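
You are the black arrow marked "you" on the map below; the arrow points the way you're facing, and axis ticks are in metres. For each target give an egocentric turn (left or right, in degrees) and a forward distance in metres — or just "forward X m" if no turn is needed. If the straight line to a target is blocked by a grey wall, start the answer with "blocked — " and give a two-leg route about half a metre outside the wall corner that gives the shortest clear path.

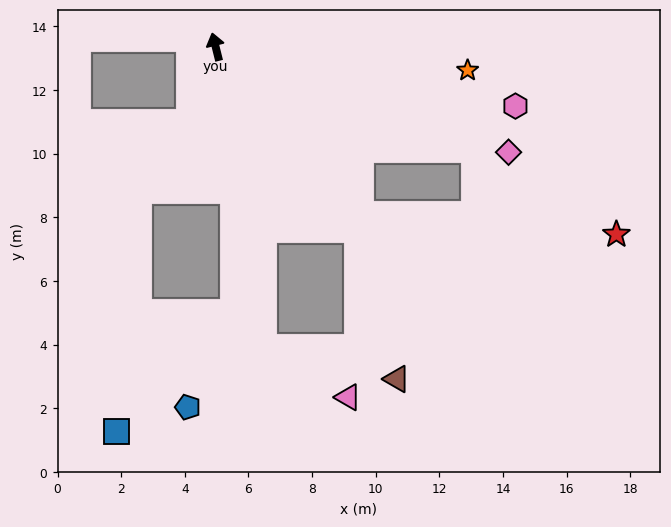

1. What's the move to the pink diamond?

turn right 124°, forward 9.8 m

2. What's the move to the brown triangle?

blocked — turn right 156°, forward 7.3 m, then turn right 23°, forward 4.9 m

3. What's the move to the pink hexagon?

turn right 115°, forward 9.6 m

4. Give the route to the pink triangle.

blocked — turn left 175°, forward 9.6 m, then turn left 51°, forward 3.1 m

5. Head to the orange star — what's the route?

turn right 109°, forward 8.0 m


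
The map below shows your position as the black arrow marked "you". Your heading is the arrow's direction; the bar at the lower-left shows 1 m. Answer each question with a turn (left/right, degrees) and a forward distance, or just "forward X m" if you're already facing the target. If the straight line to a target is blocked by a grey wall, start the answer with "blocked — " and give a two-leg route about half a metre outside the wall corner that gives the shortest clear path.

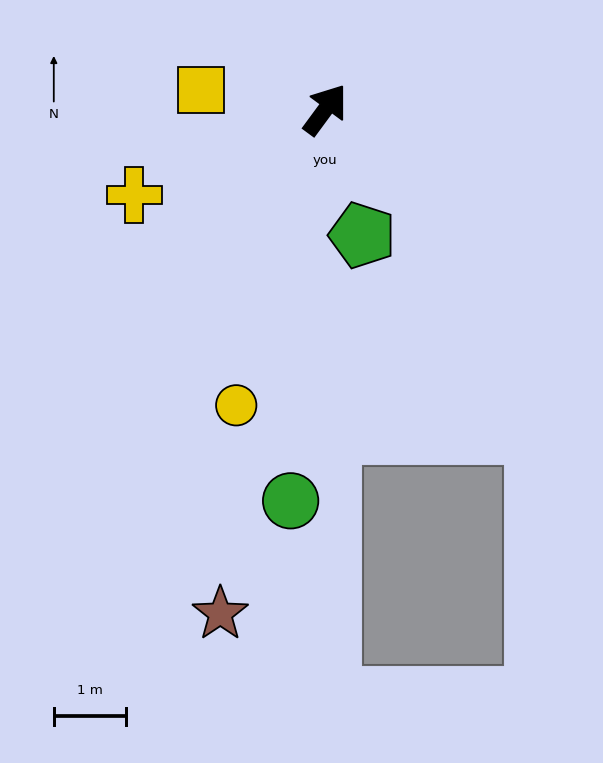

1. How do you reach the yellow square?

turn left 117°, forward 1.8 m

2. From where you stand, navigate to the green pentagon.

turn right 127°, forward 1.8 m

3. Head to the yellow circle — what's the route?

turn right 160°, forward 4.3 m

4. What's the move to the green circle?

turn right 149°, forward 5.5 m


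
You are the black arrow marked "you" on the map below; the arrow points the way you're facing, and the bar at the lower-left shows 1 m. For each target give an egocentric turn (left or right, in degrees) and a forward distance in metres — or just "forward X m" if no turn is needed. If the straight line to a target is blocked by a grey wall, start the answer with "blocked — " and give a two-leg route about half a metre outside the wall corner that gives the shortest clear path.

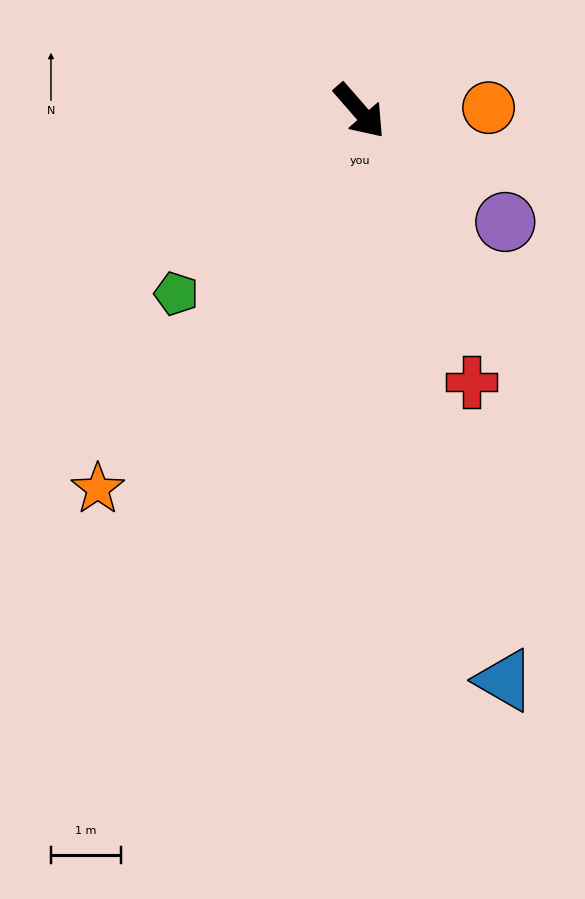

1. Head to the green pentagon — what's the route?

turn right 86°, forward 3.7 m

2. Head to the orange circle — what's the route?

turn left 50°, forward 1.8 m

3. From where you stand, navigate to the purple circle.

turn left 12°, forward 2.6 m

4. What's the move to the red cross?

turn right 19°, forward 4.2 m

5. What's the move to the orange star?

turn right 76°, forward 6.6 m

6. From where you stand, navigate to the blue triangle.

turn right 27°, forward 8.4 m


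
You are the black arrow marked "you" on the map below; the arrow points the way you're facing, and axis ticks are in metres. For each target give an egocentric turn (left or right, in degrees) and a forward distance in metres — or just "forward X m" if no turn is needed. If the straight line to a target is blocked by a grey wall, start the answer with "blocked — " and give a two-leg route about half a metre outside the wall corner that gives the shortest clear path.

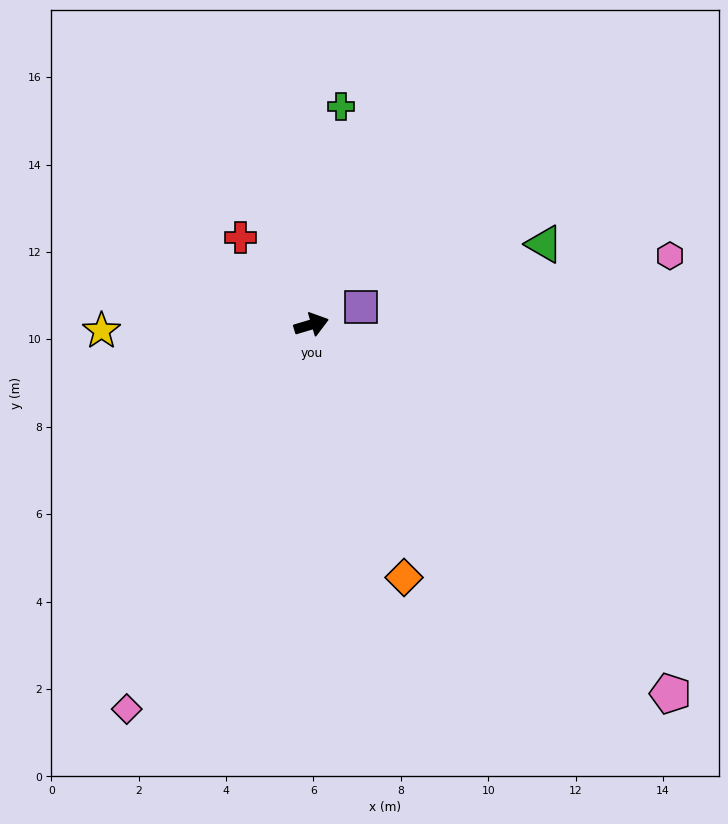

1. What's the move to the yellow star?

turn left 165°, forward 4.8 m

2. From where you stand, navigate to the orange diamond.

turn right 86°, forward 6.2 m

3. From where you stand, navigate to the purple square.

turn left 3°, forward 1.2 m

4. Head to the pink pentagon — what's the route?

turn right 62°, forward 11.8 m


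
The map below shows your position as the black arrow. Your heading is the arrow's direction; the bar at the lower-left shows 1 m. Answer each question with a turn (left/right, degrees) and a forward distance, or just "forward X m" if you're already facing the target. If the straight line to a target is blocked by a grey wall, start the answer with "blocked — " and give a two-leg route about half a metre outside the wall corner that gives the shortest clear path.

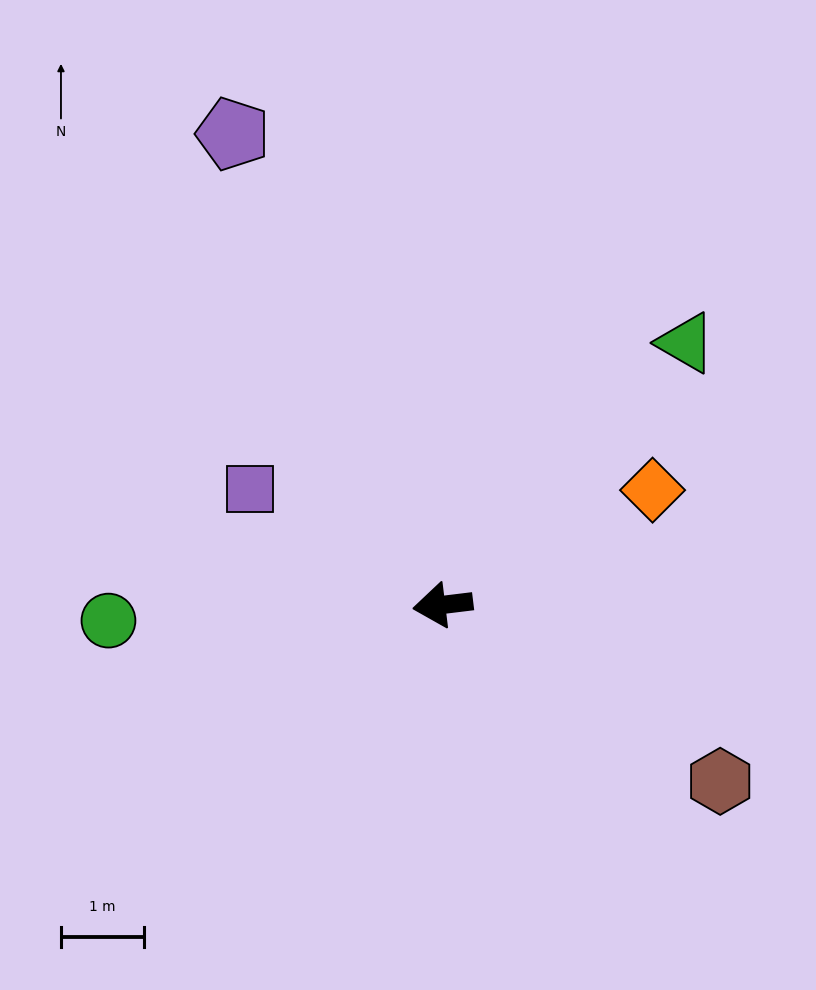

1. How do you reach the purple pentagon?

turn right 73°, forward 6.2 m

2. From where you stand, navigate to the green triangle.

turn right 140°, forward 4.3 m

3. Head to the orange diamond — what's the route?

turn right 158°, forward 2.9 m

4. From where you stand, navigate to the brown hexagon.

turn left 141°, forward 4.0 m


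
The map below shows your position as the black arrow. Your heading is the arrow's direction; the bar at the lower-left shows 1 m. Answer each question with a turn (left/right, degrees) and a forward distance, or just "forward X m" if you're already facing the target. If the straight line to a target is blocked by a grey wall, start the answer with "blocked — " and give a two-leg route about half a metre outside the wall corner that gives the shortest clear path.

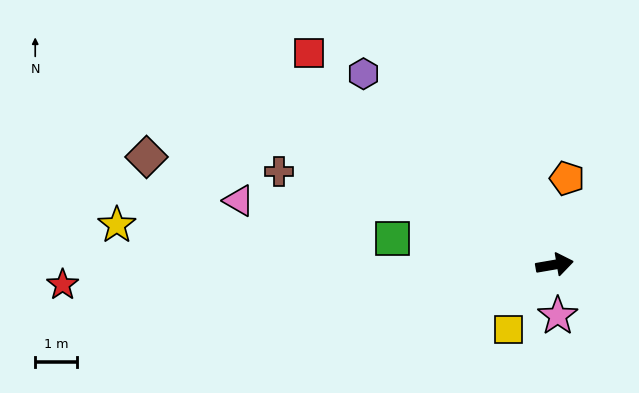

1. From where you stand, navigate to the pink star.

turn right 96°, forward 1.2 m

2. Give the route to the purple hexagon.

turn left 125°, forward 6.5 m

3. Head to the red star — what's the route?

turn left 173°, forward 11.8 m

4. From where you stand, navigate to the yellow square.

turn right 135°, forward 1.9 m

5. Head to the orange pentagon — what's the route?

turn left 72°, forward 2.1 m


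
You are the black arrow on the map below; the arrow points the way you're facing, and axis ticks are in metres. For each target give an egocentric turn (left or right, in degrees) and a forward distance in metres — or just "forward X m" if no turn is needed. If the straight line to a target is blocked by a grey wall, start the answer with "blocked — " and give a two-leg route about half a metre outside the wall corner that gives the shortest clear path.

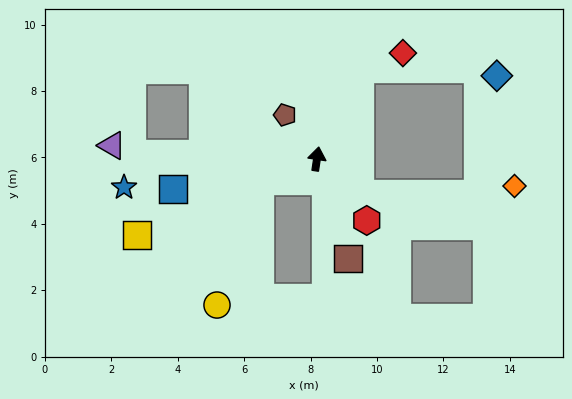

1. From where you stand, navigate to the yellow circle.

blocked — turn left 120°, forward 1.8 m, then turn left 50°, forward 4.0 m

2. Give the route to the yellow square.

turn left 121°, forward 5.9 m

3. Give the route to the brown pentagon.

turn left 45°, forward 1.6 m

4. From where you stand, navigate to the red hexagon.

turn right 133°, forward 2.4 m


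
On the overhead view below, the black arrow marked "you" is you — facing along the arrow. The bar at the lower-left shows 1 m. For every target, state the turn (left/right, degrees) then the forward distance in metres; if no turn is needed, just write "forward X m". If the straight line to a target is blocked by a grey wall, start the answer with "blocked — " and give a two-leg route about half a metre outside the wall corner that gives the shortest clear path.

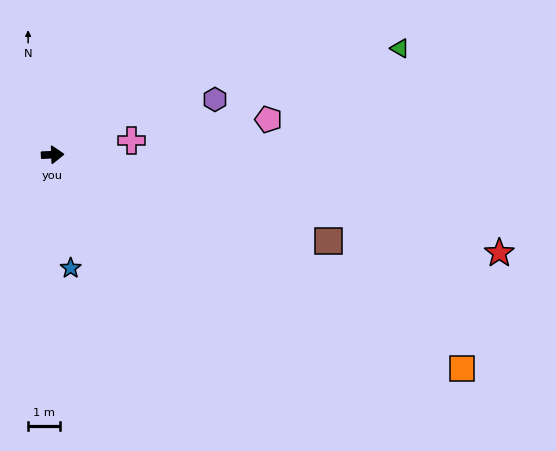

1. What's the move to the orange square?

turn right 30°, forward 14.6 m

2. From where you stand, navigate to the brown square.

turn right 20°, forward 9.1 m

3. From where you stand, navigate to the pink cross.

turn left 8°, forward 2.5 m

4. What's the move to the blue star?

turn right 83°, forward 3.6 m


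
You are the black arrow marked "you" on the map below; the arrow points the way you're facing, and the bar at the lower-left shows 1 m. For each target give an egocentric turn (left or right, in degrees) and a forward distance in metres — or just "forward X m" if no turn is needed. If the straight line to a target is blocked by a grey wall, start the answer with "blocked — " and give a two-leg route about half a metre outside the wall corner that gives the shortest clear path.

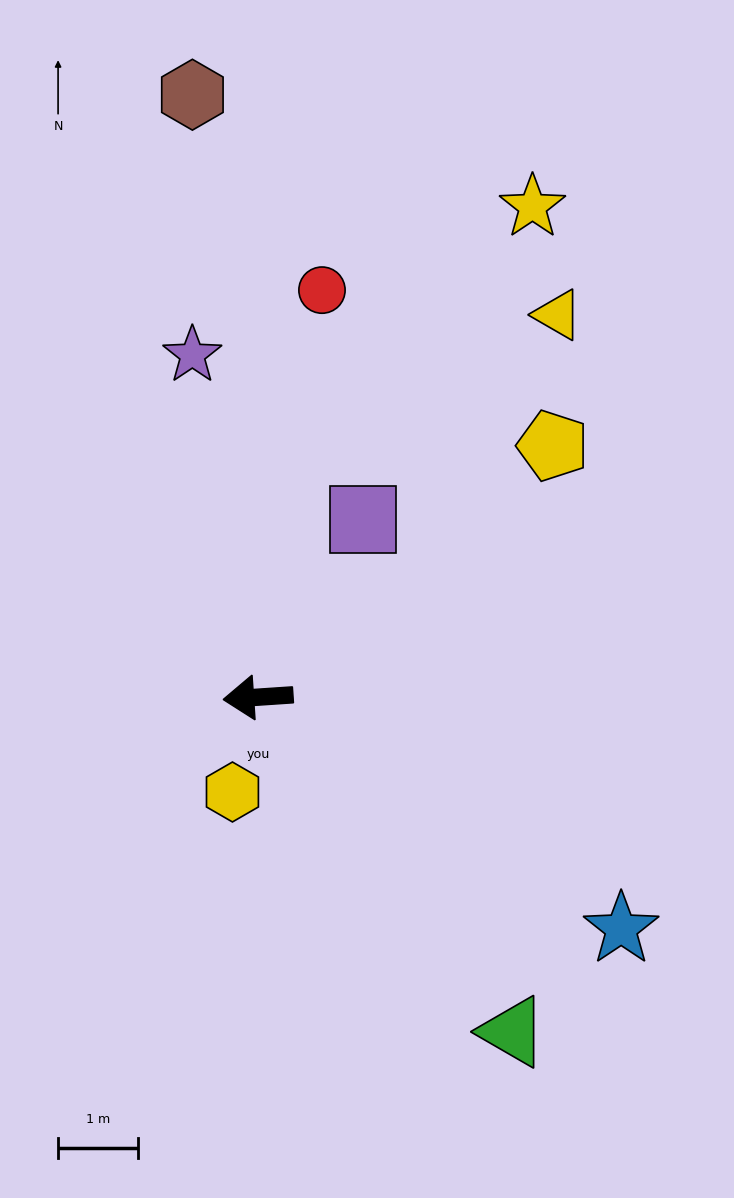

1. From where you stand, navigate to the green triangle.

turn left 123°, forward 5.3 m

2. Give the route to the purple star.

turn right 83°, forward 4.4 m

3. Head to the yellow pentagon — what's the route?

turn right 143°, forward 4.8 m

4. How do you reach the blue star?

turn left 144°, forward 5.4 m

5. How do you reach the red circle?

turn right 103°, forward 5.1 m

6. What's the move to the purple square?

turn right 124°, forward 2.6 m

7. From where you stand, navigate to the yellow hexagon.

turn left 71°, forward 1.2 m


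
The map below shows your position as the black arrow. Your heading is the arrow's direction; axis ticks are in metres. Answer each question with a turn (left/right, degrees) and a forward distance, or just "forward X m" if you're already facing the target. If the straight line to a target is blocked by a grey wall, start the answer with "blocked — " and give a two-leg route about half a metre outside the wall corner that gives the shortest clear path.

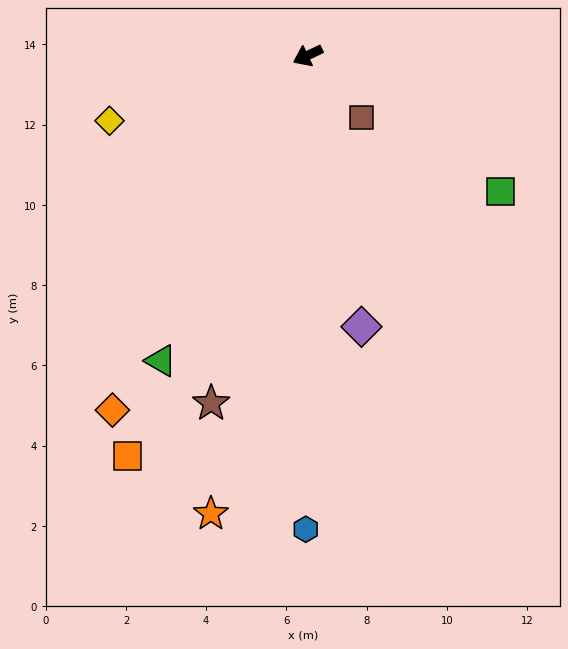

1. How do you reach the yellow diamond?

turn right 7°, forward 5.2 m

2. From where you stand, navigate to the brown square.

turn left 105°, forward 2.0 m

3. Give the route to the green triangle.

turn left 39°, forward 8.4 m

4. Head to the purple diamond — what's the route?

turn left 76°, forward 6.9 m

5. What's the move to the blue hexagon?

turn left 64°, forward 11.8 m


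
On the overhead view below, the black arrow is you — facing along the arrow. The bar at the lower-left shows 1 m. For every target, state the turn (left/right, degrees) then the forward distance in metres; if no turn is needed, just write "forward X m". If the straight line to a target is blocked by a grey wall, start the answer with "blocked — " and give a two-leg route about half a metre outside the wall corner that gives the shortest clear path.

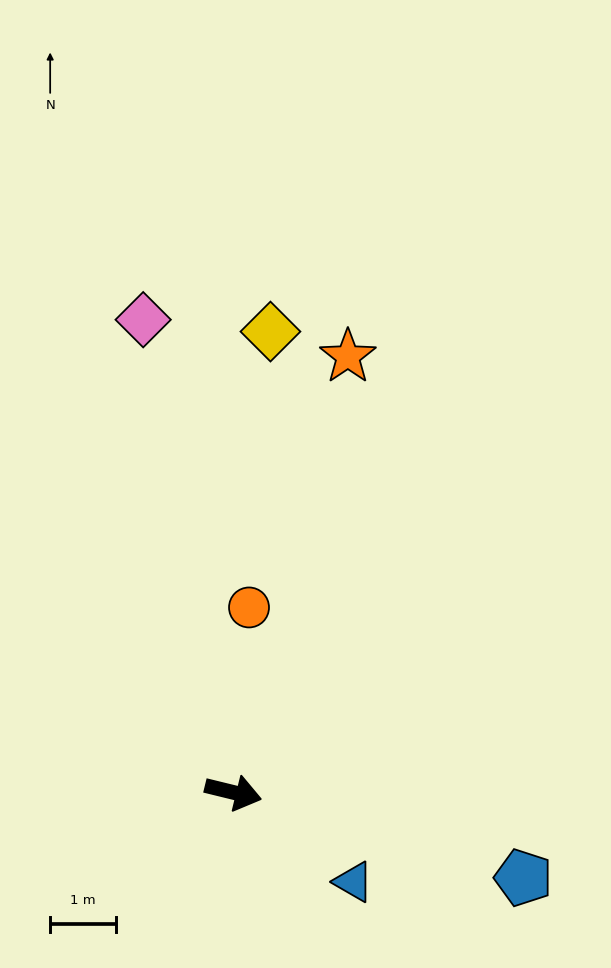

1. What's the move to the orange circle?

turn left 99°, forward 2.8 m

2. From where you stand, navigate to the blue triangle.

turn right 23°, forward 2.3 m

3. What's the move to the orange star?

turn left 89°, forward 6.8 m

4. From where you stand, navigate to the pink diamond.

turn left 115°, forward 7.3 m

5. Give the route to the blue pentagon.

turn right 3°, forward 4.6 m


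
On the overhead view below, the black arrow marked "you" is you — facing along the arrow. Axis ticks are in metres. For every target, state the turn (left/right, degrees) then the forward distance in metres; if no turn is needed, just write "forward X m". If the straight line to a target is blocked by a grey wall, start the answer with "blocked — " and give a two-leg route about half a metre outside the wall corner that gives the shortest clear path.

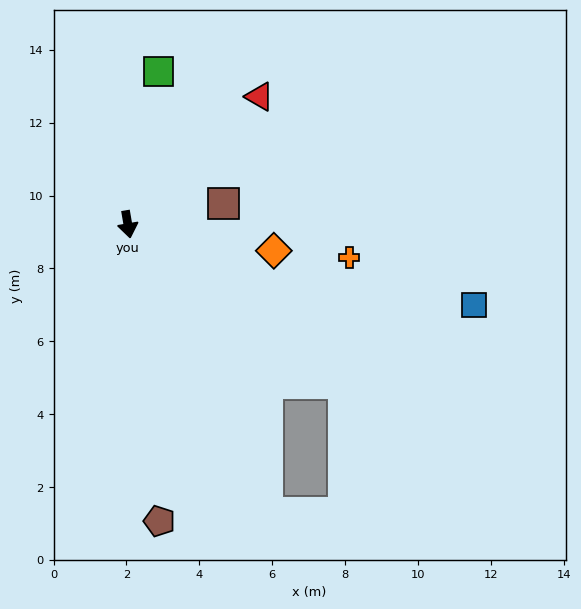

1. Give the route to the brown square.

turn left 93°, forward 2.7 m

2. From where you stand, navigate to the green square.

turn left 159°, forward 4.3 m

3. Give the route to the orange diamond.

turn left 70°, forward 4.1 m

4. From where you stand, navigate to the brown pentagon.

turn right 4°, forward 8.2 m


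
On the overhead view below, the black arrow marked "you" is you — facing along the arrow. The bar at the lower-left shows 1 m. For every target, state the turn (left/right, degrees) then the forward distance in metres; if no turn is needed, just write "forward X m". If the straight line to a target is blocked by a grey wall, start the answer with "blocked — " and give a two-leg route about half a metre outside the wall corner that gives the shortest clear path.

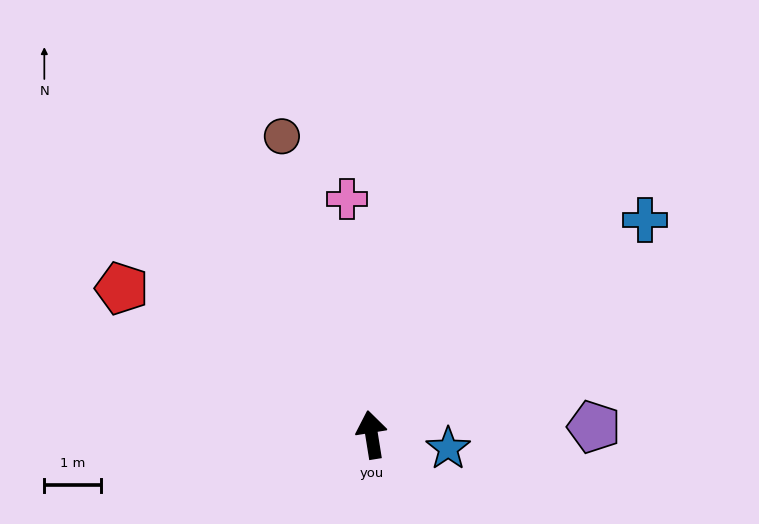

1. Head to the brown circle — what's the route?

turn left 8°, forward 5.5 m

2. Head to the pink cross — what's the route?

turn right 3°, forward 4.2 m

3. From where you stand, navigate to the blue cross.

turn right 61°, forward 6.2 m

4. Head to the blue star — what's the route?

turn right 109°, forward 1.4 m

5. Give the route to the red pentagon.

turn left 51°, forward 5.1 m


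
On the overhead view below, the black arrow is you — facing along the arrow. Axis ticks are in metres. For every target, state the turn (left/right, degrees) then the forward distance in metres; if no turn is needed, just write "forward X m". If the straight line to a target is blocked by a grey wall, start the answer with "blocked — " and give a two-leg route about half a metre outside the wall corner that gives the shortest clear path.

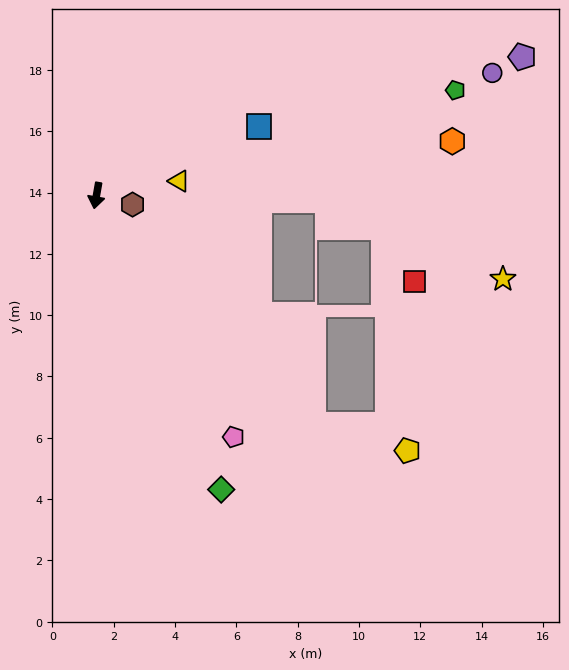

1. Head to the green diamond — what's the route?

turn left 33°, forward 10.4 m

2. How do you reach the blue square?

turn left 123°, forward 5.8 m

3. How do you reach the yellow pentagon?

blocked — turn left 53°, forward 10.3 m, then turn left 31°, forward 3.2 m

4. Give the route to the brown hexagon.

turn left 86°, forward 1.2 m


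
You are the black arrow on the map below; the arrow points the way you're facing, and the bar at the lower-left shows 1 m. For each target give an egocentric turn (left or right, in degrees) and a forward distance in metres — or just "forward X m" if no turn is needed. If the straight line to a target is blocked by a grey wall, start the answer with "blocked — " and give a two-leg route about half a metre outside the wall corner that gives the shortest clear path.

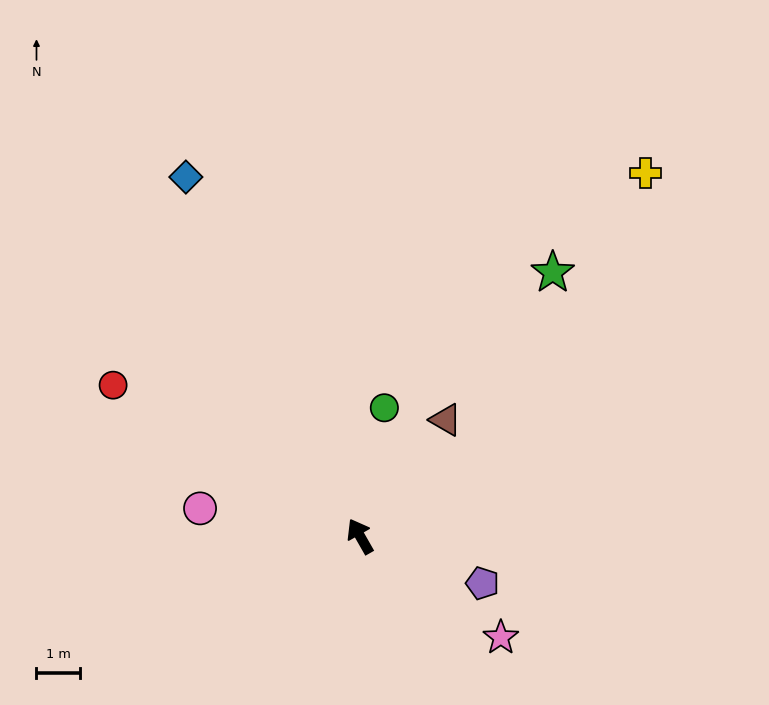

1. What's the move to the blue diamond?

turn right 4°, forward 9.1 m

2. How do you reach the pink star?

turn right 155°, forward 4.0 m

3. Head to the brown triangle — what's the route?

turn right 66°, forward 3.3 m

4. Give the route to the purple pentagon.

turn right 141°, forward 3.0 m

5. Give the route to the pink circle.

turn left 50°, forward 3.7 m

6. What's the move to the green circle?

turn right 40°, forward 3.0 m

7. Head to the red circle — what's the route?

turn left 29°, forward 6.6 m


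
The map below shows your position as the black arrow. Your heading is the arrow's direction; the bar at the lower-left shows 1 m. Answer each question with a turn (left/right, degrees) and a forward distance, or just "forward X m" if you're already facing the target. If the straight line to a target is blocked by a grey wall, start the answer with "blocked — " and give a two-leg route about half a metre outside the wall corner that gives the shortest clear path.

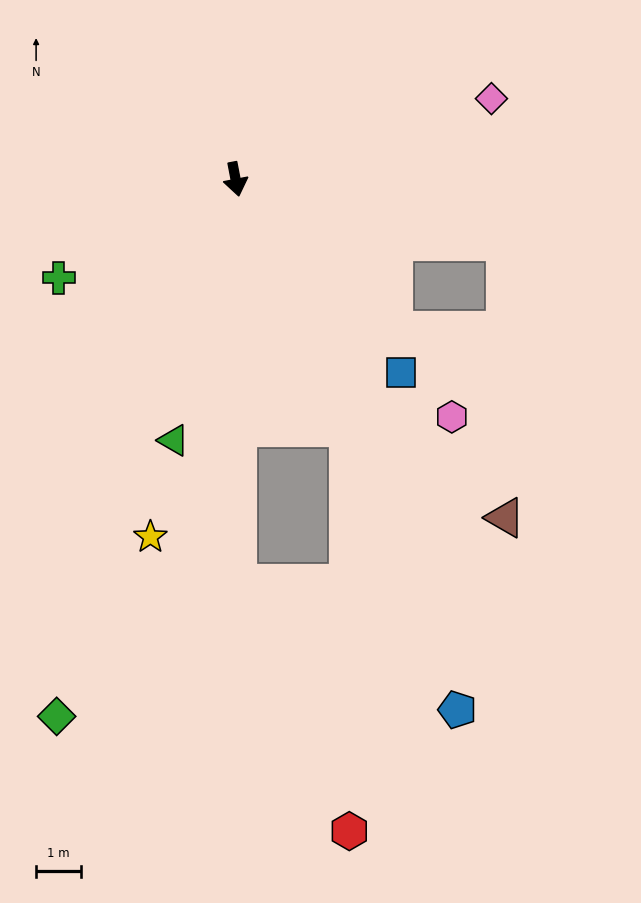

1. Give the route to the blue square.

turn left 30°, forward 5.7 m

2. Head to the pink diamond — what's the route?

turn left 97°, forward 6.0 m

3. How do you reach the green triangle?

turn right 24°, forward 6.0 m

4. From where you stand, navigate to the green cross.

turn right 72°, forward 4.5 m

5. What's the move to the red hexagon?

blocked — turn right 10°, forward 9.1 m, then turn left 23°, forward 6.1 m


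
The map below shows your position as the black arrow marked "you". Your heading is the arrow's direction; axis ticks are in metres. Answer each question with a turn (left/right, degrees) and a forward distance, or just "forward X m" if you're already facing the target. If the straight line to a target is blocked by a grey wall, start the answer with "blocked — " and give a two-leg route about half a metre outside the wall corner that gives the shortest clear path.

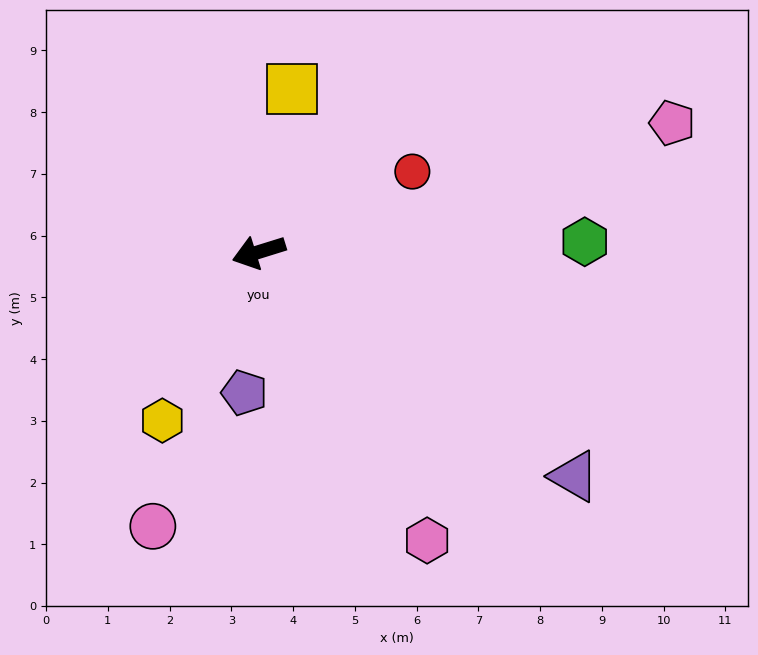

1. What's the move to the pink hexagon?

turn left 103°, forward 5.4 m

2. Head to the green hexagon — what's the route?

turn left 165°, forward 5.3 m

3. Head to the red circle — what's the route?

turn right 170°, forward 2.8 m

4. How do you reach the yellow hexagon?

turn left 43°, forward 3.1 m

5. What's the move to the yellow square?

turn right 119°, forward 2.7 m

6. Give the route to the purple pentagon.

turn left 67°, forward 2.3 m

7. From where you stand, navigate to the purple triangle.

turn left 127°, forward 6.3 m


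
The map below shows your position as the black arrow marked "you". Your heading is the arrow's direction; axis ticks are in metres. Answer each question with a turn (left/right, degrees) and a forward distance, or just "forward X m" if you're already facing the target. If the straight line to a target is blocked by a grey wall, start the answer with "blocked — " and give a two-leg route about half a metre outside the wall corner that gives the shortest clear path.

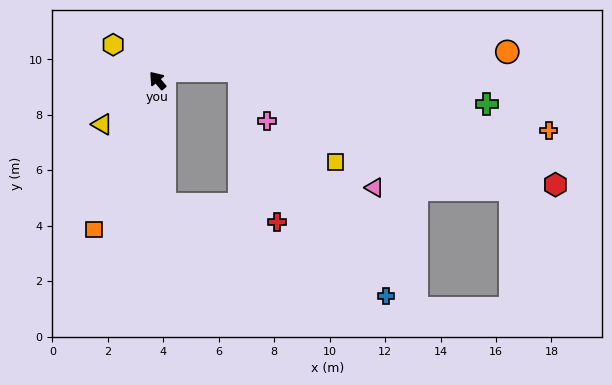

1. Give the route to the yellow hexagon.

turn left 11°, forward 2.1 m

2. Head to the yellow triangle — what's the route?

turn left 88°, forward 2.5 m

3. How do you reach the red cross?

blocked — turn left 143°, forward 4.5 m, then turn left 78°, forward 4.1 m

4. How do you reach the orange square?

turn left 117°, forward 5.8 m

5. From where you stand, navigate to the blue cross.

blocked — turn left 143°, forward 4.5 m, then turn left 65°, forward 8.6 m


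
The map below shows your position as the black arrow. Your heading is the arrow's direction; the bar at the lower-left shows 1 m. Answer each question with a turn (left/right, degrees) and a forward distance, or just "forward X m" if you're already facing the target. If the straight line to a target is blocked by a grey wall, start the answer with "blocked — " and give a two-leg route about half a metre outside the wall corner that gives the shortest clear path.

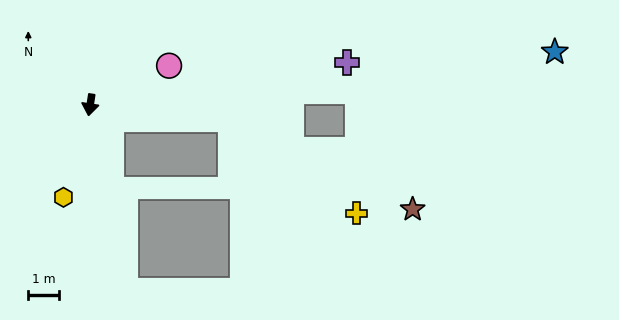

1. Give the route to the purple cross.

turn left 108°, forward 8.4 m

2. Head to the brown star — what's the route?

blocked — turn left 93°, forward 4.6 m, then turn right 21°, forward 6.6 m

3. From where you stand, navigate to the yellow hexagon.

turn right 7°, forward 3.1 m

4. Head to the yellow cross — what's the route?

blocked — turn left 93°, forward 4.6 m, then turn right 31°, forward 5.1 m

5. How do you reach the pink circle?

turn left 125°, forward 2.9 m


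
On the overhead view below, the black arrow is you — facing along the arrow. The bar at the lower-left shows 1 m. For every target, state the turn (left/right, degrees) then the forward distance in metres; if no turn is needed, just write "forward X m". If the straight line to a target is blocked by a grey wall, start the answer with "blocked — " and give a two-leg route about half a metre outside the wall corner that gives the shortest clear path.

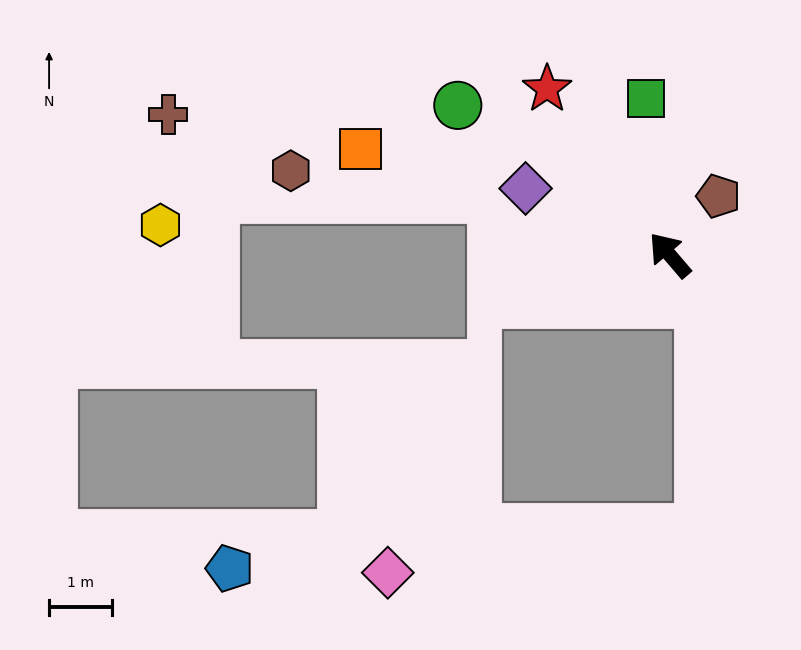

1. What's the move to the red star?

turn right 4°, forward 3.3 m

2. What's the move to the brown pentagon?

turn right 80°, forward 1.2 m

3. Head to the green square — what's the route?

turn right 32°, forward 2.5 m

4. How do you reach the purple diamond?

turn left 25°, forward 2.5 m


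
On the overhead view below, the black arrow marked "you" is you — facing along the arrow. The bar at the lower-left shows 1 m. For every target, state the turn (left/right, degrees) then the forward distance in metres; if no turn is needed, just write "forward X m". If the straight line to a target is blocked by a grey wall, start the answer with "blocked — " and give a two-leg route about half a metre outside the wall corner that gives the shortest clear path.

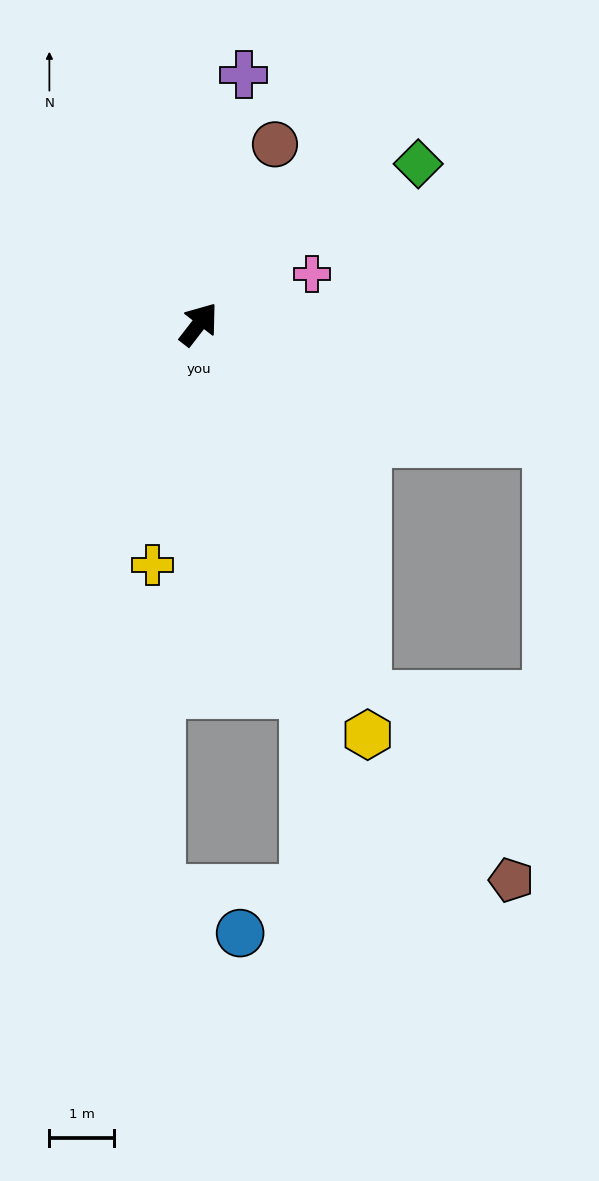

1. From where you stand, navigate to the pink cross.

turn right 28°, forward 1.9 m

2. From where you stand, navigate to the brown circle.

turn left 15°, forward 3.0 m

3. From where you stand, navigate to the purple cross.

turn left 28°, forward 3.9 m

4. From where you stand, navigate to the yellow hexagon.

turn right 120°, forward 6.9 m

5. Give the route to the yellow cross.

turn right 153°, forward 3.8 m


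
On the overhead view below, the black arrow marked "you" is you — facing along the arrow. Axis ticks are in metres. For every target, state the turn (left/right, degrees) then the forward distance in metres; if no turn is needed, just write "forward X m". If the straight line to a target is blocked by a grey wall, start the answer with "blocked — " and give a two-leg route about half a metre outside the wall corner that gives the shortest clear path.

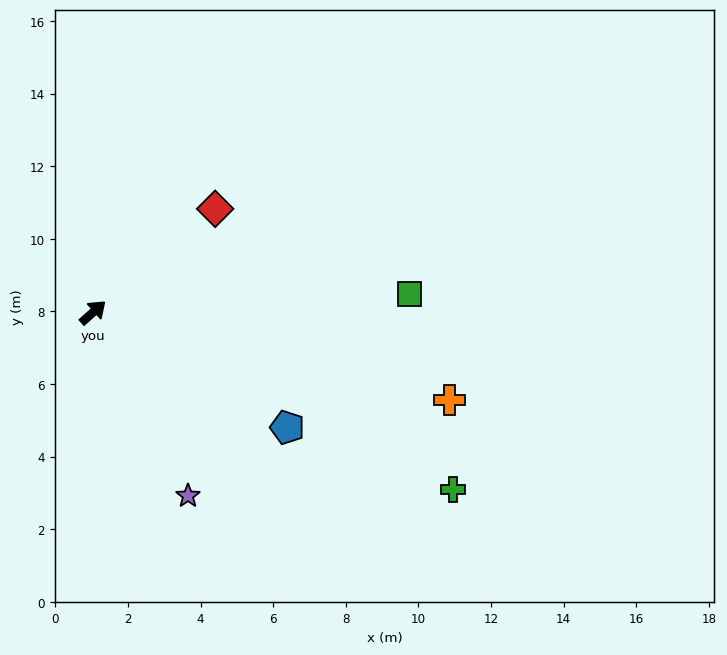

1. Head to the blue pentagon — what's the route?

turn right 72°, forward 6.2 m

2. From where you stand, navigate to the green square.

turn right 38°, forward 8.7 m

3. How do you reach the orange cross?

turn right 55°, forward 10.1 m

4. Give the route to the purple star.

turn right 104°, forward 5.7 m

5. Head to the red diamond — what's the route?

forward 4.4 m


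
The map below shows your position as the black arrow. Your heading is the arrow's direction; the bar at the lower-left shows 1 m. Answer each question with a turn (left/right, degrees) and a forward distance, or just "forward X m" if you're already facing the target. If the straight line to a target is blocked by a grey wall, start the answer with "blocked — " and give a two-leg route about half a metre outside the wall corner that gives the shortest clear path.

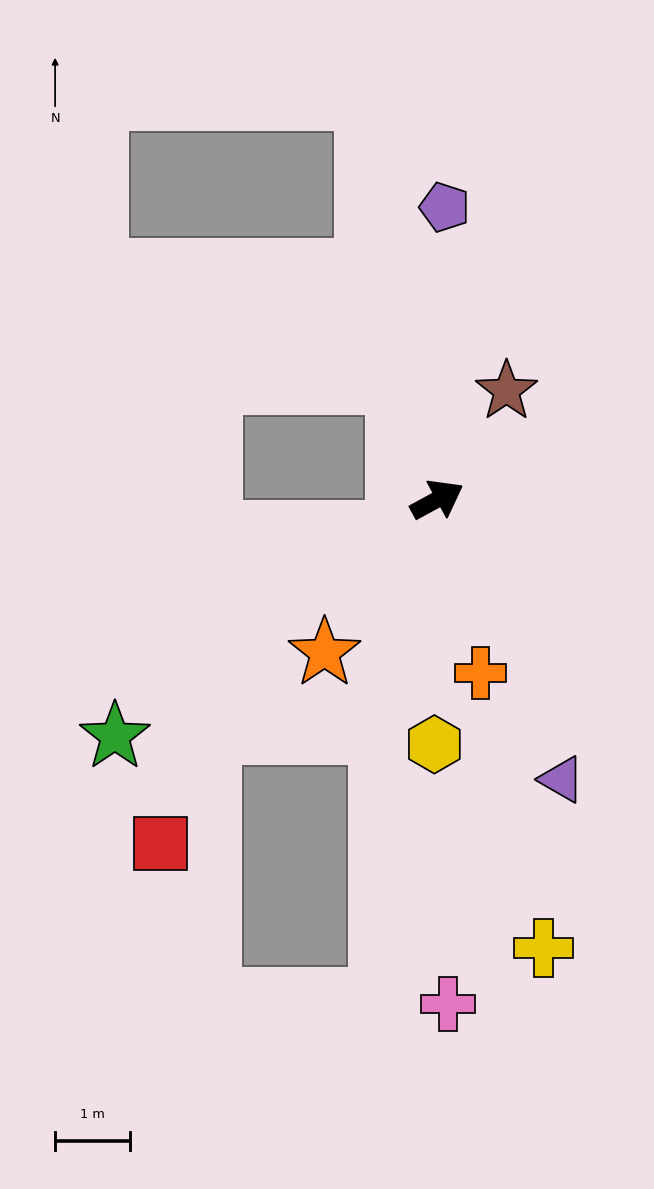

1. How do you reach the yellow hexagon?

turn right 119°, forward 3.3 m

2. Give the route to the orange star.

turn right 155°, forward 2.5 m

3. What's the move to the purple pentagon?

turn left 60°, forward 3.9 m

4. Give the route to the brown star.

turn left 29°, forward 1.7 m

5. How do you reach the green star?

turn right 172°, forward 5.4 m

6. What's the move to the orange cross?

turn right 105°, forward 2.4 m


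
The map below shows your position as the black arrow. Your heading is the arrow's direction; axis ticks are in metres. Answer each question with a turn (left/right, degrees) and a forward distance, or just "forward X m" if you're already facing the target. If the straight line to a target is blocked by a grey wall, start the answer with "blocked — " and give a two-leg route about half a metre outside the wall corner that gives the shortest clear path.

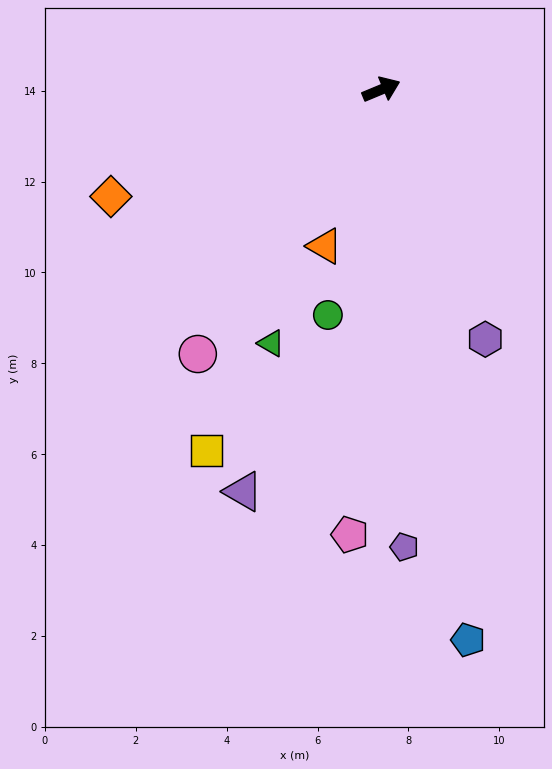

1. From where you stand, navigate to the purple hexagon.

turn right 90°, forward 6.0 m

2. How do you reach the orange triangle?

turn right 132°, forward 3.7 m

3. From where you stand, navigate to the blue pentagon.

turn right 104°, forward 12.3 m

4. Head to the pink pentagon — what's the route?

turn right 117°, forward 9.8 m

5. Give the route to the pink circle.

turn right 147°, forward 7.1 m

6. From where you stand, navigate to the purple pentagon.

turn right 110°, forward 10.1 m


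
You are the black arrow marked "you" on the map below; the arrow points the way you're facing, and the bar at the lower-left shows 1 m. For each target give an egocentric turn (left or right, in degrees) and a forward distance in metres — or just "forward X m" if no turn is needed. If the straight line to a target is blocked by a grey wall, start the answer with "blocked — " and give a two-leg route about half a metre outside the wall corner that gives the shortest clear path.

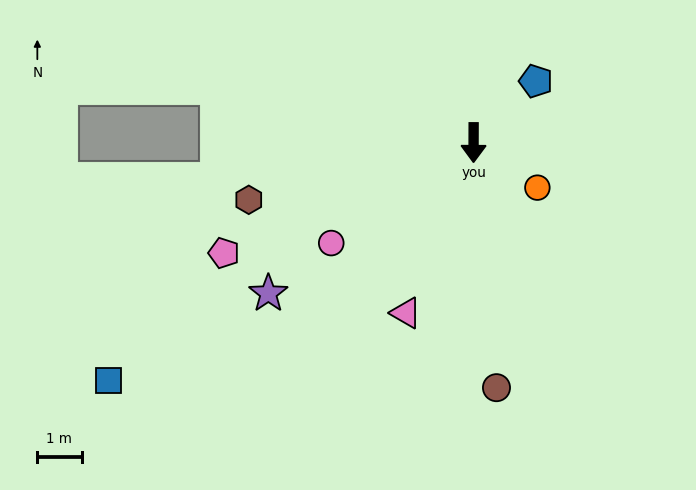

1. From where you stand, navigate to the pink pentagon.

turn right 66°, forward 6.2 m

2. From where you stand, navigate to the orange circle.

turn left 55°, forward 1.8 m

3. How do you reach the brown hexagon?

turn right 76°, forward 5.3 m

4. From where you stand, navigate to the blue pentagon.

turn left 135°, forward 2.0 m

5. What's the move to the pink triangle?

turn right 21°, forward 4.1 m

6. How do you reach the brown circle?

turn left 6°, forward 5.6 m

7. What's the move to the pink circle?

turn right 55°, forward 3.9 m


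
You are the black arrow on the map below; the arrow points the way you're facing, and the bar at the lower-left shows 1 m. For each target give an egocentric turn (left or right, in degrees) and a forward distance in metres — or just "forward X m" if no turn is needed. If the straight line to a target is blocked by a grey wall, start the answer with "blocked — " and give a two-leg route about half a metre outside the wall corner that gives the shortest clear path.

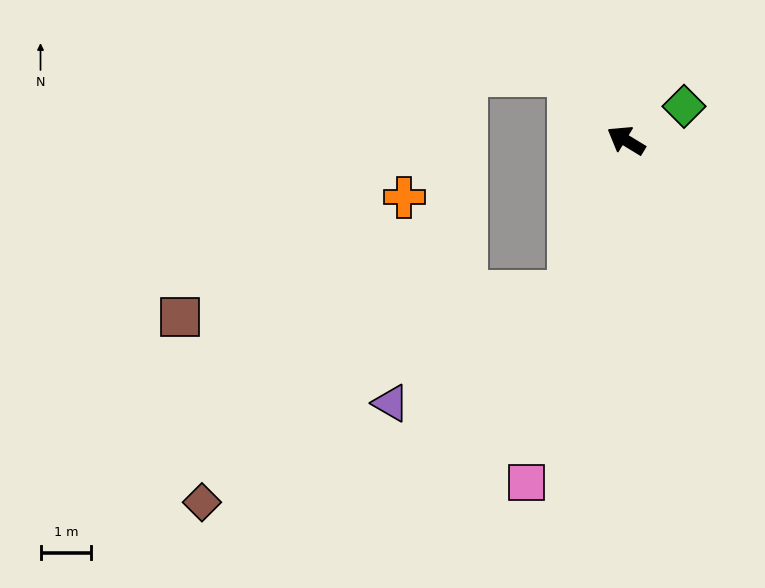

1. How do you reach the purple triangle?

blocked — turn left 101°, forward 3.2 m, then turn right 38°, forward 4.2 m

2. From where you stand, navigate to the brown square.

blocked — turn left 101°, forward 3.2 m, then turn right 66°, forward 7.7 m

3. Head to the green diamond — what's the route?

turn right 118°, forward 1.3 m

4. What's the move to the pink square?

turn left 105°, forward 7.1 m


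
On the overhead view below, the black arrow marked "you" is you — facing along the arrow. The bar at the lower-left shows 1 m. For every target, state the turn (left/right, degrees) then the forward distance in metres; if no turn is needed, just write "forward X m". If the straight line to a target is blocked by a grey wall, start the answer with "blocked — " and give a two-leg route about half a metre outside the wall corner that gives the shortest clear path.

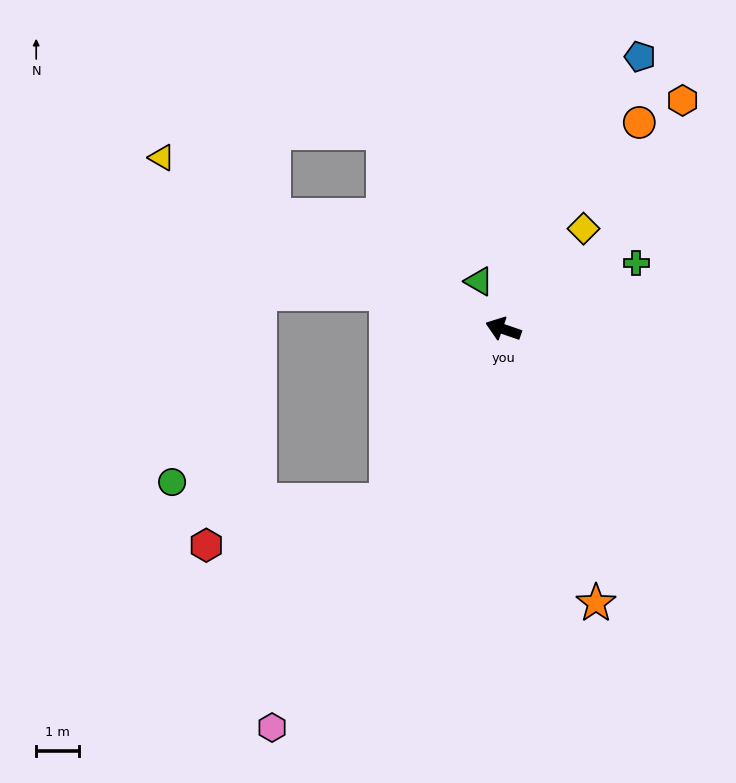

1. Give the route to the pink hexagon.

turn left 79°, forward 10.7 m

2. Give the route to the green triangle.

turn right 44°, forward 1.2 m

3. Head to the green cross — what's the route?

turn right 135°, forward 3.4 m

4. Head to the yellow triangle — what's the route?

turn right 8°, forward 8.8 m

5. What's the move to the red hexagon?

blocked — turn left 75°, forward 4.8 m, then turn right 42°, forward 4.3 m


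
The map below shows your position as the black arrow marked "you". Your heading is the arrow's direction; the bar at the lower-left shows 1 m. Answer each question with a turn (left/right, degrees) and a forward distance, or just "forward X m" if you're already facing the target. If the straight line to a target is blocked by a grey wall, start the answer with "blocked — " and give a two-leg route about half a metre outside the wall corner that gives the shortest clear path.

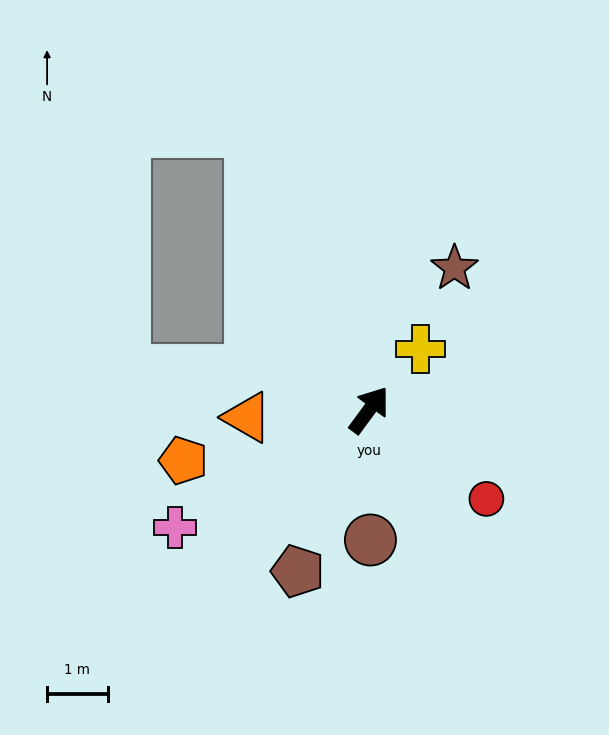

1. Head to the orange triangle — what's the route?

turn left 130°, forward 2.0 m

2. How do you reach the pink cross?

turn left 157°, forward 3.8 m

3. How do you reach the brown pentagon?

turn right 168°, forward 2.9 m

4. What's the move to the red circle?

turn right 91°, forward 2.4 m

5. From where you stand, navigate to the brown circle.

turn right 143°, forward 2.2 m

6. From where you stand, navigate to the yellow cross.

turn right 4°, forward 1.3 m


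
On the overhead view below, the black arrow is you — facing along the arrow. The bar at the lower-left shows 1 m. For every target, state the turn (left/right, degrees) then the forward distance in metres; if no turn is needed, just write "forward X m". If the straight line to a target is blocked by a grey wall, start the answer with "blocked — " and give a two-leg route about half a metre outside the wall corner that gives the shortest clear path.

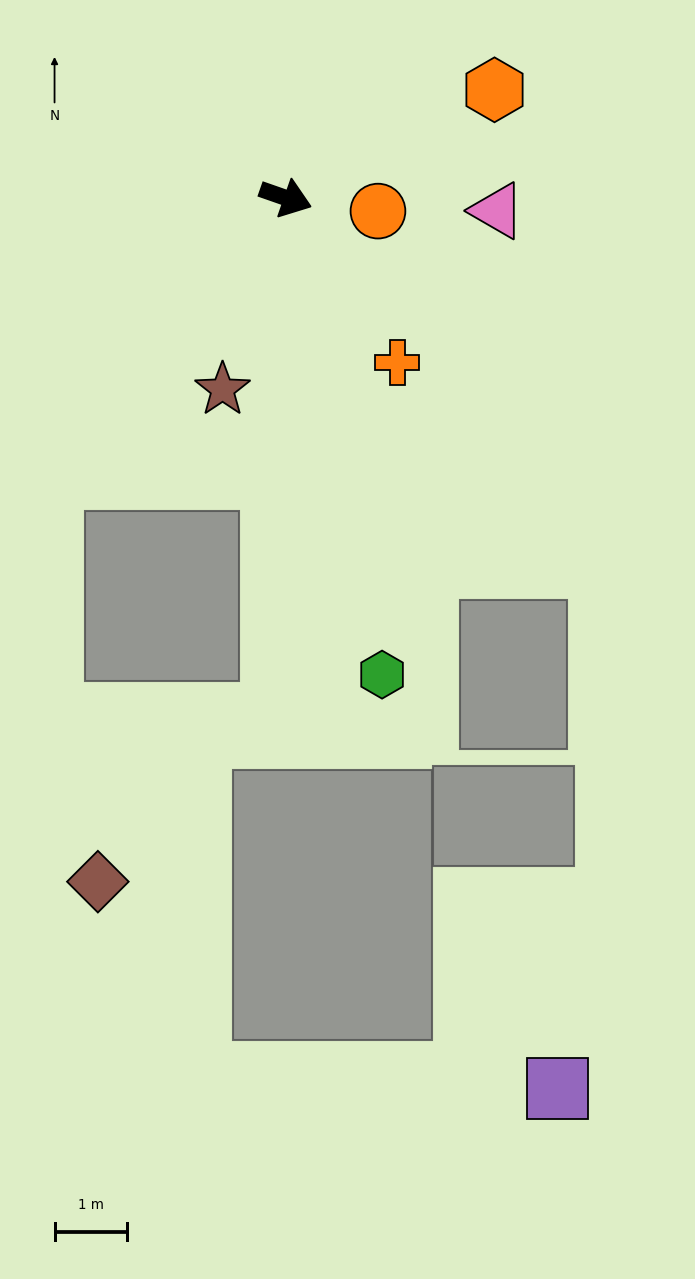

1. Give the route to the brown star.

turn right 89°, forward 2.8 m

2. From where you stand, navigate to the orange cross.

turn right 37°, forward 2.7 m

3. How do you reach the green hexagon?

turn right 59°, forward 6.7 m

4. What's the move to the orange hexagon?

turn left 47°, forward 3.2 m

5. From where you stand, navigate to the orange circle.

turn left 11°, forward 1.3 m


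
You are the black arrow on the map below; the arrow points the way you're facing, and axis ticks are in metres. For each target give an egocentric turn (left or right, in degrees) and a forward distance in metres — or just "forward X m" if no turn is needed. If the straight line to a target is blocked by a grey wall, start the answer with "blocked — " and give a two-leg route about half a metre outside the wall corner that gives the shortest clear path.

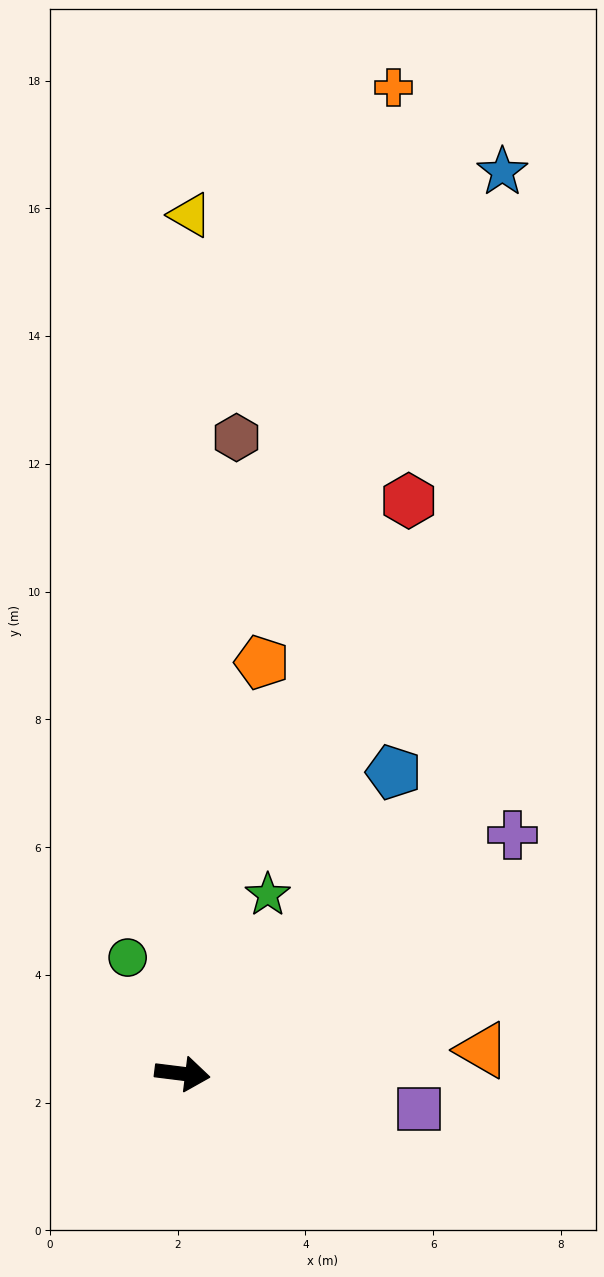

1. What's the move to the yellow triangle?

turn left 97°, forward 13.4 m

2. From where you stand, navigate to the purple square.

forward 3.7 m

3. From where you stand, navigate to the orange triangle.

turn left 12°, forward 4.7 m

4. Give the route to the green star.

turn left 72°, forward 3.1 m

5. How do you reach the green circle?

turn left 122°, forward 2.0 m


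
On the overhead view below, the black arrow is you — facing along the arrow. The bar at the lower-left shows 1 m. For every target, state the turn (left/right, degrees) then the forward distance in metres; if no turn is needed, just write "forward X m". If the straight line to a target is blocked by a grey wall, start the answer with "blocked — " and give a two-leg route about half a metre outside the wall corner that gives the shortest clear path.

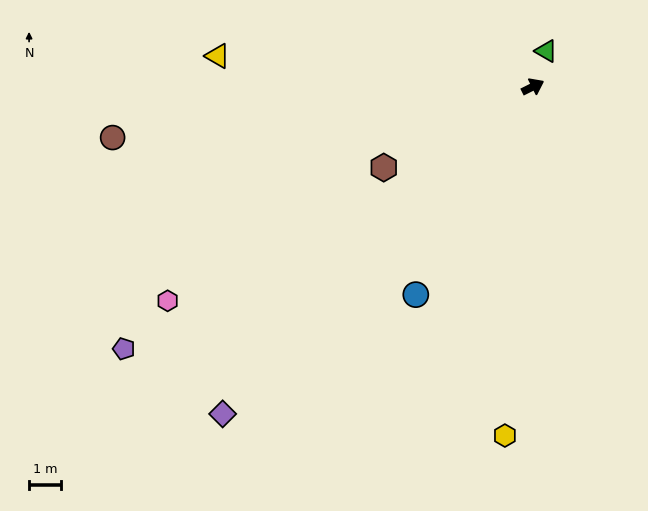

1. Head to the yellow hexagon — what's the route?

turn right 121°, forward 11.1 m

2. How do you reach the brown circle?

turn left 160°, forward 13.4 m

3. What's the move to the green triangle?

turn left 43°, forward 1.2 m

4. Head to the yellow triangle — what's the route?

turn left 148°, forward 10.1 m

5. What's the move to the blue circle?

turn right 146°, forward 7.6 m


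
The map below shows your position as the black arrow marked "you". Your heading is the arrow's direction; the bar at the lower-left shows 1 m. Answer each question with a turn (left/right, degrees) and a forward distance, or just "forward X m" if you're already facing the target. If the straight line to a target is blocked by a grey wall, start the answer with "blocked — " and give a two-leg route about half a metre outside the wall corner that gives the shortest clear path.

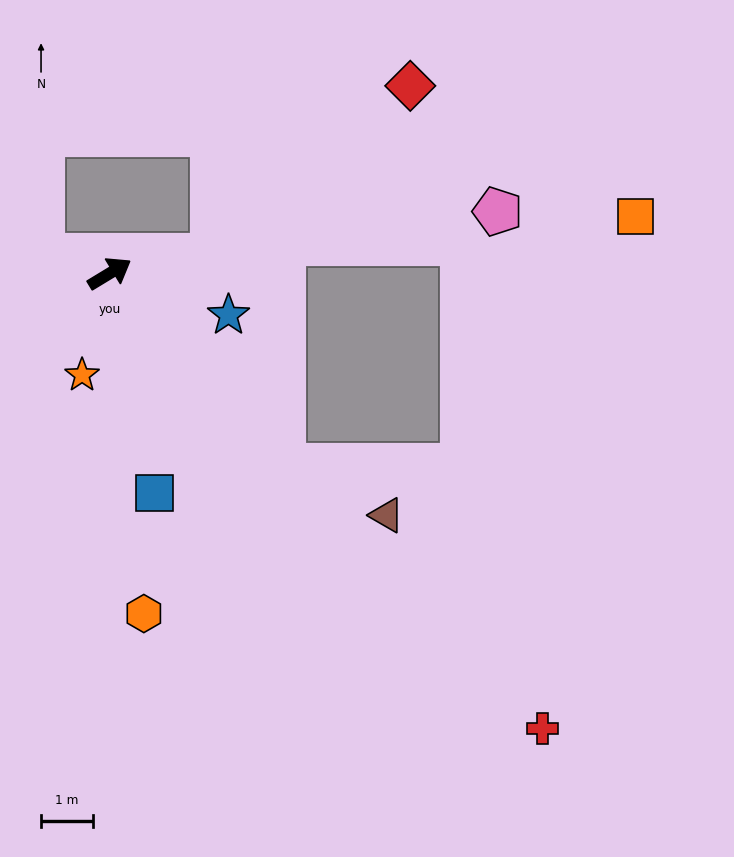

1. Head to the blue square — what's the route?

turn right 110°, forward 4.3 m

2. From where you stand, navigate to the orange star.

turn right 136°, forward 2.0 m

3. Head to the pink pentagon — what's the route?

turn right 22°, forward 7.5 m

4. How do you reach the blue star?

turn right 51°, forward 2.4 m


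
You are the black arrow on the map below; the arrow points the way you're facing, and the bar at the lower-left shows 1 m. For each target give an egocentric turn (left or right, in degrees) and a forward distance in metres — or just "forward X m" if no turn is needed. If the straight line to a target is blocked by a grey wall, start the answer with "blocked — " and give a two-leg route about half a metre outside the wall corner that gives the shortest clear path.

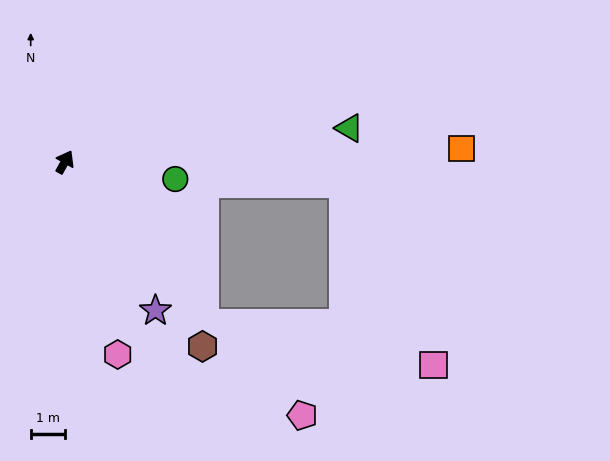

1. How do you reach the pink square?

blocked — turn right 110°, forward 6.2 m, then turn left 39°, forward 6.7 m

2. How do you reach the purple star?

turn right 119°, forward 5.0 m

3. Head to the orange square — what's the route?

turn right 59°, forward 11.5 m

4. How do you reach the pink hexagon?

turn right 135°, forward 5.8 m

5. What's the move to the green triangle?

turn right 54°, forward 8.3 m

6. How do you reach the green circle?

turn right 70°, forward 3.2 m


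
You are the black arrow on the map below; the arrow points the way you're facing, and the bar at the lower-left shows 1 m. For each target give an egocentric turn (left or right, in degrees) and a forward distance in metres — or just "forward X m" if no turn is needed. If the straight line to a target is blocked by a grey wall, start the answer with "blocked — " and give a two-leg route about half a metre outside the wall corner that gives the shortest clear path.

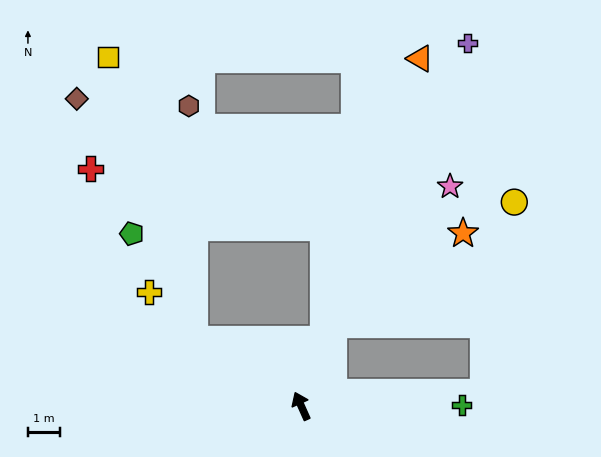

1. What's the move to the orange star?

blocked — turn right 46°, forward 2.8 m, then turn right 33°, forward 5.0 m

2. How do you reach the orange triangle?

turn right 43°, forward 11.6 m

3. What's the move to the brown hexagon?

blocked — turn left 34°, forward 4.0 m, then turn right 57°, forward 7.4 m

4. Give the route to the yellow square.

blocked — turn left 34°, forward 4.0 m, then turn right 41°, forward 9.3 m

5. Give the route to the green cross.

turn right 114°, forward 5.1 m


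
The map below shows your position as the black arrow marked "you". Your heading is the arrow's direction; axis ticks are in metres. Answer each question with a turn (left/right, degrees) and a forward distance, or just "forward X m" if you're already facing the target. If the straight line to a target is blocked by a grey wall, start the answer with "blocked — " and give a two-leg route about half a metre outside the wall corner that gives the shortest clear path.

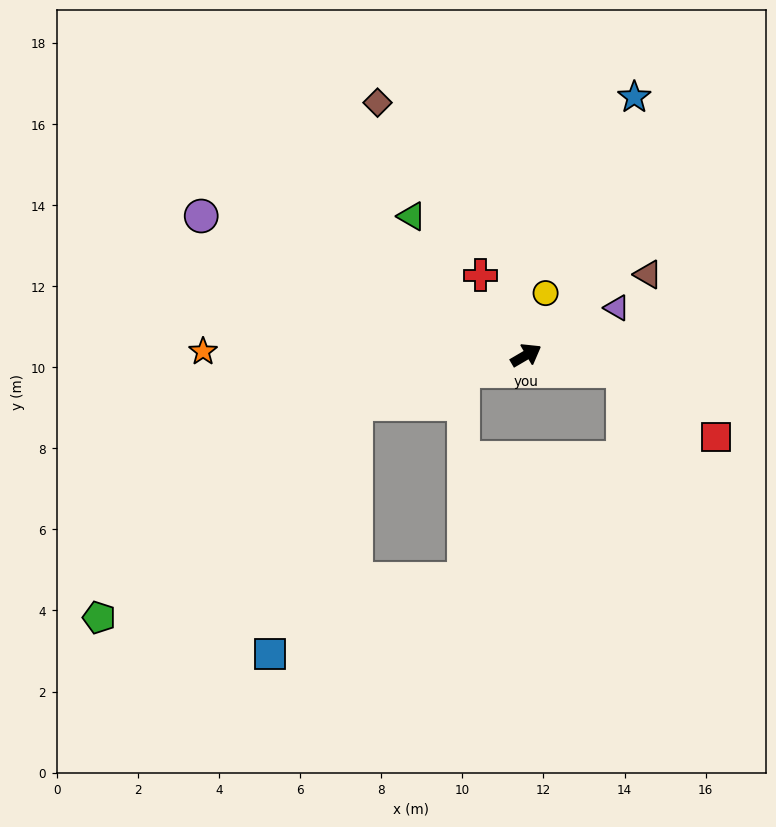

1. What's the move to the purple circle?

turn left 126°, forward 8.7 m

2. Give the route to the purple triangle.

turn right 3°, forward 2.5 m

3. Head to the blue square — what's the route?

blocked — turn left 166°, forward 4.4 m, then turn left 55°, forward 6.5 m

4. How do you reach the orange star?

turn left 149°, forward 8.0 m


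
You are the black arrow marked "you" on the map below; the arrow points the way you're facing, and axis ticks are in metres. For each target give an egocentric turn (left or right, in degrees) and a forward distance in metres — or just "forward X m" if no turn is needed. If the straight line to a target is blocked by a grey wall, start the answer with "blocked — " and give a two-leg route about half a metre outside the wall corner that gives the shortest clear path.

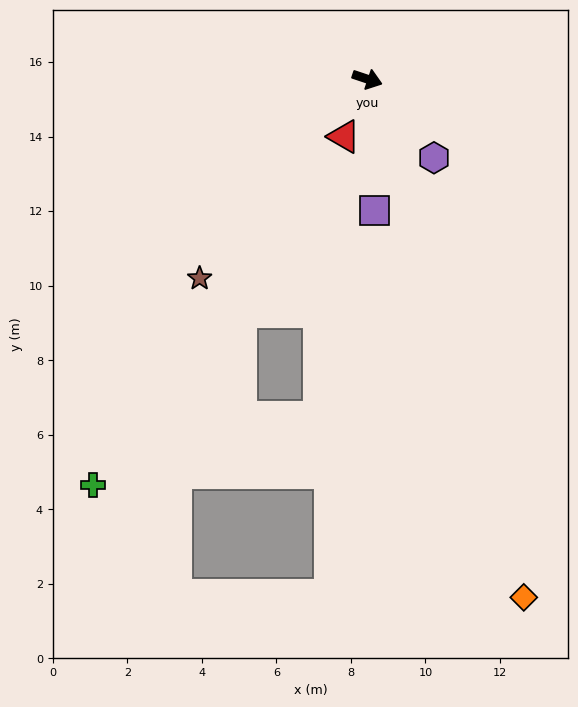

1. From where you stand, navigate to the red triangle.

turn right 94°, forward 1.7 m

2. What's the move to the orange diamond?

turn right 55°, forward 14.5 m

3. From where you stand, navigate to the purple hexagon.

turn right 31°, forward 2.8 m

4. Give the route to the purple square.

turn right 68°, forward 3.5 m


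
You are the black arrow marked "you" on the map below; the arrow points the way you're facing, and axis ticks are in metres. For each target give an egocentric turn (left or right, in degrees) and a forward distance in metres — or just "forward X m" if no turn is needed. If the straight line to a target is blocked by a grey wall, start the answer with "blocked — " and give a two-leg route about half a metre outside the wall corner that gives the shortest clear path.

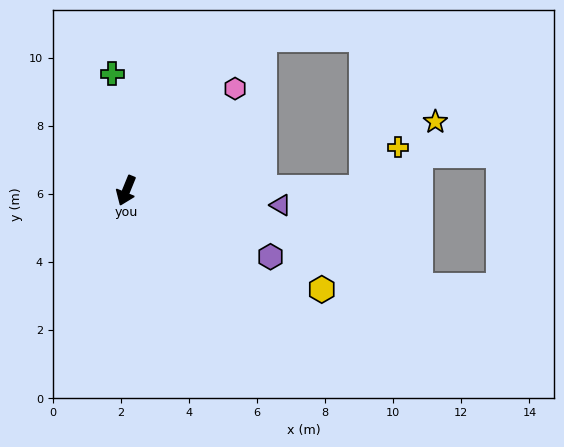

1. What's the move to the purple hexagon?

turn left 88°, forward 4.7 m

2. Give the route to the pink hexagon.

turn left 155°, forward 4.4 m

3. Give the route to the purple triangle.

turn left 107°, forward 4.6 m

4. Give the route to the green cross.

turn right 151°, forward 3.5 m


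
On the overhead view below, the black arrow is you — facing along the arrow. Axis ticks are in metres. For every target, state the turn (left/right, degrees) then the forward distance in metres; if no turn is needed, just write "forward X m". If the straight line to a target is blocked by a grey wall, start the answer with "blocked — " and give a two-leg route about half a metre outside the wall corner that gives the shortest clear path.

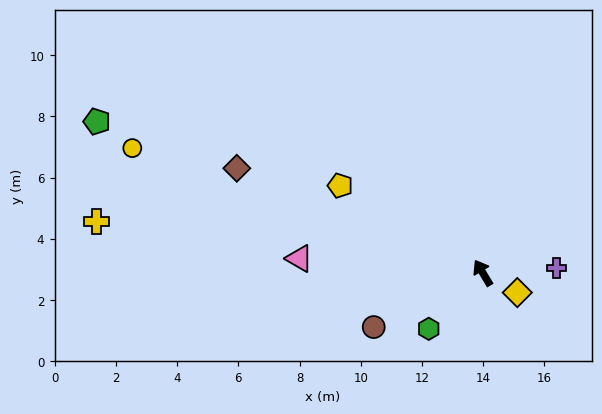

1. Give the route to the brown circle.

turn left 86°, forward 4.0 m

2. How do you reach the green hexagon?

turn left 105°, forward 2.5 m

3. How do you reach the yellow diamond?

turn right 151°, forward 1.3 m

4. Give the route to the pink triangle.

turn left 55°, forward 6.0 m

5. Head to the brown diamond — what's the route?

turn left 36°, forward 8.7 m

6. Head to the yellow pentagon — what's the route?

turn left 28°, forward 5.5 m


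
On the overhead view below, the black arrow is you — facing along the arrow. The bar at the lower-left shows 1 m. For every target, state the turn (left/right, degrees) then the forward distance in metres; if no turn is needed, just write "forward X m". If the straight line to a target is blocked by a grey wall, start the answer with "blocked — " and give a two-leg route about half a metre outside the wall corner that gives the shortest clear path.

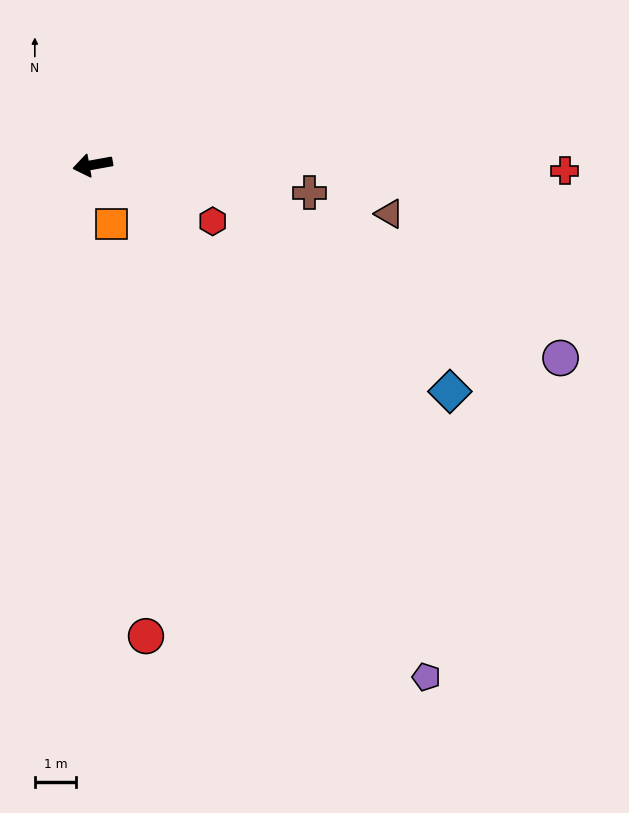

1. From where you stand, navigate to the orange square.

turn left 98°, forward 1.5 m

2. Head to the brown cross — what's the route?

turn left 162°, forward 5.2 m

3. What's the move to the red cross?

turn left 169°, forward 11.3 m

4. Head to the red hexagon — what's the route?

turn left 145°, forward 3.2 m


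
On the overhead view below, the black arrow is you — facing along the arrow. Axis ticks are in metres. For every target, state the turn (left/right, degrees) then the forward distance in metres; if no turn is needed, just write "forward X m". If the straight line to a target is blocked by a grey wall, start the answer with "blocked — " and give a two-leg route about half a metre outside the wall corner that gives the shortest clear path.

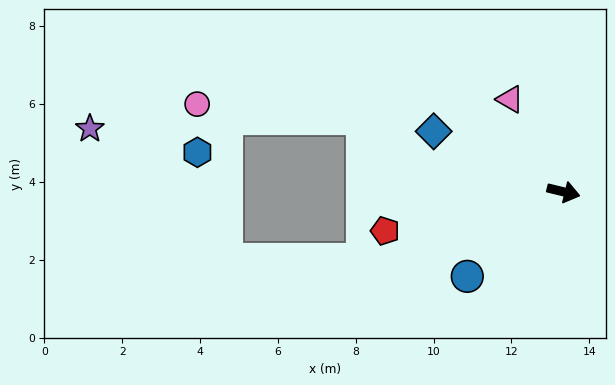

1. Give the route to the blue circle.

turn right 125°, forward 3.3 m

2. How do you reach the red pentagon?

turn right 154°, forward 4.7 m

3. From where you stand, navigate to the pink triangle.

turn left 134°, forward 2.7 m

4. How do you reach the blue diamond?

turn left 169°, forward 3.7 m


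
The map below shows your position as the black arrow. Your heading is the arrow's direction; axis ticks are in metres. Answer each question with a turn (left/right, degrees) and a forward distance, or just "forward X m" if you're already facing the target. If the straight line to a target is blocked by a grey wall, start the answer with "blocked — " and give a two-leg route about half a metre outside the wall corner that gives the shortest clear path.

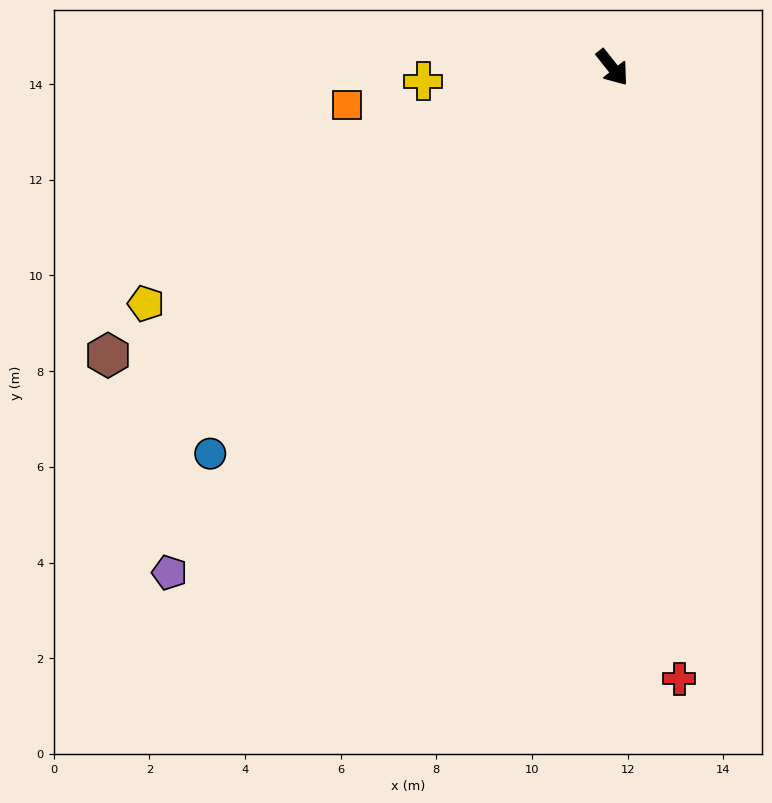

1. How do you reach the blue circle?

turn right 85°, forward 11.7 m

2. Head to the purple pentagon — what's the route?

turn right 80°, forward 14.0 m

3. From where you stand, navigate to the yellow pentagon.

turn right 102°, forward 10.9 m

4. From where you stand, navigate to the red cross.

turn right 32°, forward 12.9 m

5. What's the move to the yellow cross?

turn right 124°, forward 4.0 m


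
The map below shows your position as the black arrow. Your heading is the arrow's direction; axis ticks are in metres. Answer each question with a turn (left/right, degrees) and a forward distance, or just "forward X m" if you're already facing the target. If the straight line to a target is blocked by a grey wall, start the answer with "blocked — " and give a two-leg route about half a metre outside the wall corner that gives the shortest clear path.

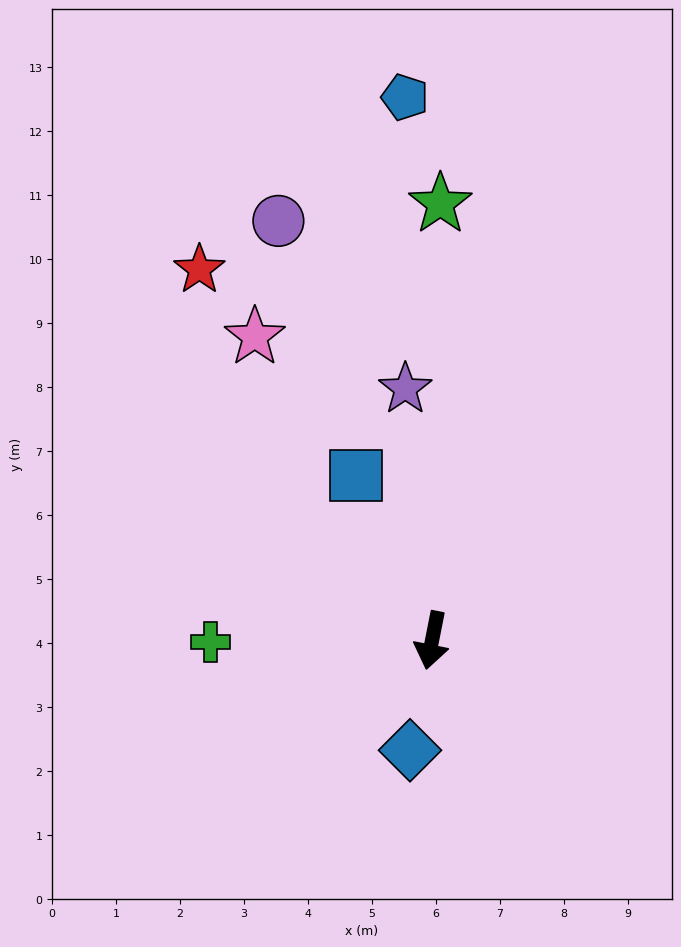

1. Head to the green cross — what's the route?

turn right 78°, forward 3.5 m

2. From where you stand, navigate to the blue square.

turn right 144°, forward 2.8 m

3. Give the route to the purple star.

turn right 163°, forward 4.0 m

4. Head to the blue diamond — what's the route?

forward 1.8 m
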